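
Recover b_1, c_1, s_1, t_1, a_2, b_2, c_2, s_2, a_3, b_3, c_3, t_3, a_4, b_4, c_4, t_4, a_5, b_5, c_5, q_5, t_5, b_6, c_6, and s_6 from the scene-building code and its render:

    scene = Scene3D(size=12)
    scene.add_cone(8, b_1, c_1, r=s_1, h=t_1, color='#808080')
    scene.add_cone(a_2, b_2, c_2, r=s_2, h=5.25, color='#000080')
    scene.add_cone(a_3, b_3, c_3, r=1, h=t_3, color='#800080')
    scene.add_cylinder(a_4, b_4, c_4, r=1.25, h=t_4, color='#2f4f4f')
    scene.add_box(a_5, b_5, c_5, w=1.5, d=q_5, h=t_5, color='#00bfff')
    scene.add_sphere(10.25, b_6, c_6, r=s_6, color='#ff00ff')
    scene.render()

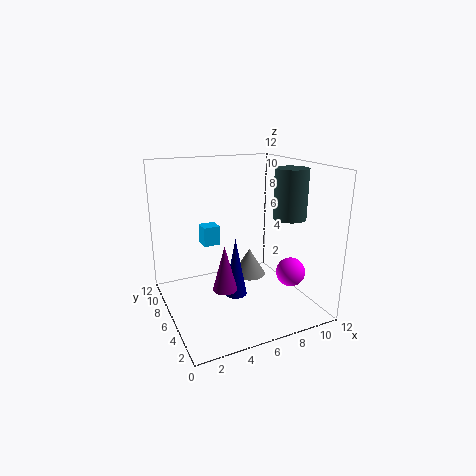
b_1 = 7.75
c_1 = 1.5
s_1 = 1.5
t_1 = 2.5
a_2 = 6
b_2 = 6.5
c_2 = 0.5
s_2 = 1
a_3 = 4.25
b_3 = 4.75
c_3 = 2.25
t_3 = 3.75
a_4 = 8.75
b_4 = 2.75
c_4 = 8.25
t_4 = 3.75
a_5 = 4
b_5 = 8.75
c_5 = 4.5
q_5 = 1.5
t_5 = 1.75
b_6 = 4.25
c_6 = 2.75
s_6 = 1.25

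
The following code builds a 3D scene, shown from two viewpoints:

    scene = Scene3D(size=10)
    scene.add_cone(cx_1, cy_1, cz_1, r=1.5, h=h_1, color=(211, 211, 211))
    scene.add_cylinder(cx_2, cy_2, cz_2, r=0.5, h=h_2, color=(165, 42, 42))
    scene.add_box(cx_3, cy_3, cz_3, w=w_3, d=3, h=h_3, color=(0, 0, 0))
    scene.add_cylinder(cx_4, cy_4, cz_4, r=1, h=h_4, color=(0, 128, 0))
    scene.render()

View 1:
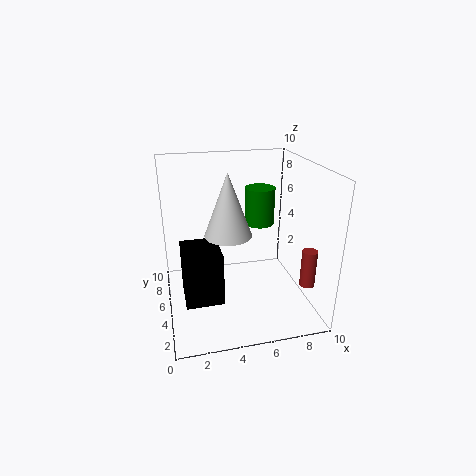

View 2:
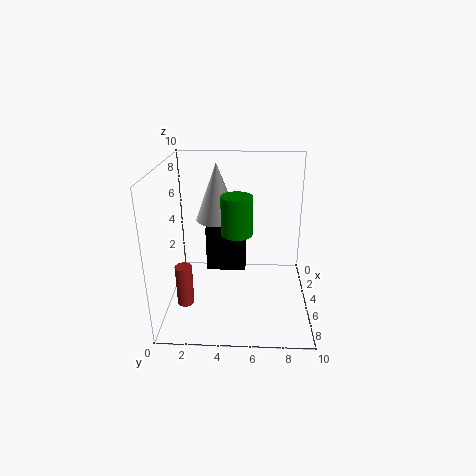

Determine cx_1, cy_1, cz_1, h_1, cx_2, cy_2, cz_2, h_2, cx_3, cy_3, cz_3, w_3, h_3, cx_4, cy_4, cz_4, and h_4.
cx_1 = 4
cy_1 = 3.5
cz_1 = 6
h_1 = 4
cx_2 = 9
cy_2 = 2
cz_2 = 2.5
h_2 = 2.5
cx_3 = 1
cy_3 = 2.5
cz_3 = 1.5
w_3 = 2.5
h_3 = 3.5
cx_4 = 6.5
cy_4 = 5
cz_4 = 6
h_4 = 2.5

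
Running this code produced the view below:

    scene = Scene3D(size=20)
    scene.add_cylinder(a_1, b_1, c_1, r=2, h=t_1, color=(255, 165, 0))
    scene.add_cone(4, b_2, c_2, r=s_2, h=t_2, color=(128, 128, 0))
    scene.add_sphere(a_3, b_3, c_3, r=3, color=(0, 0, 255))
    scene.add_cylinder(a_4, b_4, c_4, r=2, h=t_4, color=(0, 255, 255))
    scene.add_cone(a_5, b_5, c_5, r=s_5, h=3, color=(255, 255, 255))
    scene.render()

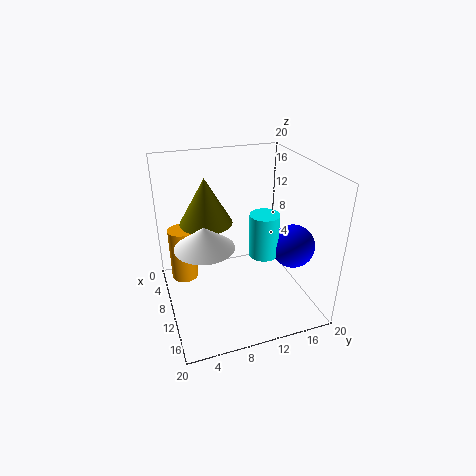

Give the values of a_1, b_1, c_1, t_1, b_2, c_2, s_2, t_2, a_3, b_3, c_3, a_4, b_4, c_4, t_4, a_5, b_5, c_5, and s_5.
a_1 = 5; b_1 = 3; c_1 = 2; t_1 = 8; b_2 = 7; c_2 = 10; s_2 = 4; t_2 = 7; a_3 = 13; b_3 = 17; c_3 = 9; a_4 = 12; b_4 = 13; c_4 = 8; t_4 = 6; a_5 = 11; b_5 = 5; c_5 = 10; s_5 = 4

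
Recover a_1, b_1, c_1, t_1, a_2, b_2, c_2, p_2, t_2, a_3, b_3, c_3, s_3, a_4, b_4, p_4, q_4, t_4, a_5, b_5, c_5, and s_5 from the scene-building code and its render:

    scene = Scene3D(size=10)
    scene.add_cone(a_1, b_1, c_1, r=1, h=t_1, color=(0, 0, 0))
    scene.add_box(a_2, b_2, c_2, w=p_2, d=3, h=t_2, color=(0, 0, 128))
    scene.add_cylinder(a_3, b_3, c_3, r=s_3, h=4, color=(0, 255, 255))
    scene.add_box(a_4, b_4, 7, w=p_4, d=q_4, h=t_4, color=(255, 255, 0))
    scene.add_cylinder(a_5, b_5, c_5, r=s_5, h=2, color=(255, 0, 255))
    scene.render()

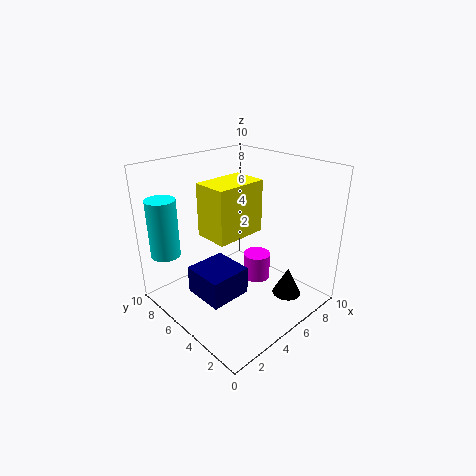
a_1 = 7
b_1 = 2
c_1 = 1
t_1 = 2
a_2 = 2
b_2 = 4
c_2 = 1
p_2 = 3
t_2 = 2
a_3 = 1
b_3 = 8
c_3 = 4
s_3 = 1
a_4 = 1
b_4 = 2
p_4 = 3
q_4 = 2
t_4 = 3
a_5 = 7
b_5 = 5
c_5 = 1
s_5 = 1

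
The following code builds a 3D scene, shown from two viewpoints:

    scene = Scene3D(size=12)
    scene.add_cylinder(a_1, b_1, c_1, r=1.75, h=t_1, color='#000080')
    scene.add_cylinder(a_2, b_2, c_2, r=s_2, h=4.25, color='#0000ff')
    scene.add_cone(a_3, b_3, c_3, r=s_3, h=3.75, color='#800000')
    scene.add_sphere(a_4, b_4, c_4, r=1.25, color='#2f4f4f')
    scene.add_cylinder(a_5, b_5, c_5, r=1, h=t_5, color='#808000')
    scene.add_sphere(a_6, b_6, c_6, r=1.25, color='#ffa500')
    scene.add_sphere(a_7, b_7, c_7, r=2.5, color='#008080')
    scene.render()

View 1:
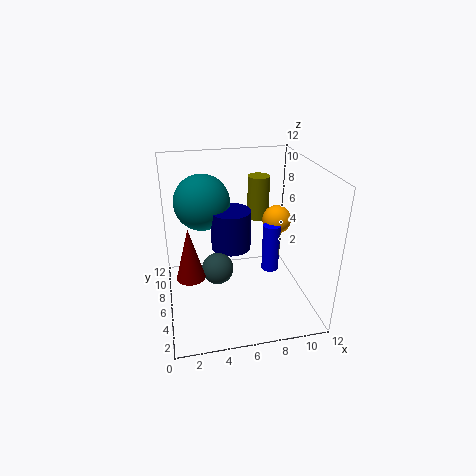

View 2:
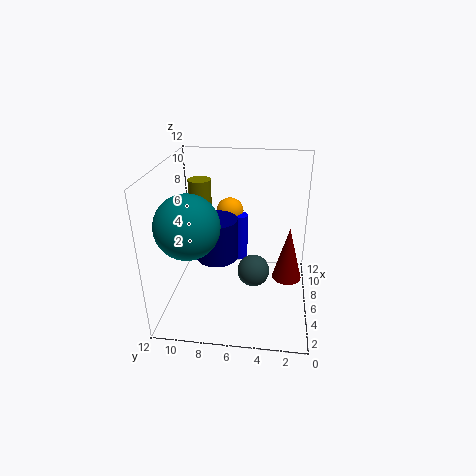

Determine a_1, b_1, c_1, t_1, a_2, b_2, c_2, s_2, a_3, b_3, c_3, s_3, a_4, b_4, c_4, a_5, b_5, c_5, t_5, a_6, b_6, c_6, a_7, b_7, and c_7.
a_1 = 5.75; b_1 = 7.75; c_1 = 4.25; t_1 = 3.5; a_2 = 9; b_2 = 6.25; c_2 = 2.5; s_2 = 0.75; a_3 = 1.75; b_3 = 2; c_3 = 5.5; s_3 = 1; a_4 = 4; b_4 = 4.5; c_4 = 4.25; a_5 = 8.75; b_5 = 9.75; c_5 = 6; t_5 = 4; a_6 = 9.75; b_6 = 7.25; c_6 = 6.75; a_7 = 3.5; b_7 = 9.5; c_7 = 8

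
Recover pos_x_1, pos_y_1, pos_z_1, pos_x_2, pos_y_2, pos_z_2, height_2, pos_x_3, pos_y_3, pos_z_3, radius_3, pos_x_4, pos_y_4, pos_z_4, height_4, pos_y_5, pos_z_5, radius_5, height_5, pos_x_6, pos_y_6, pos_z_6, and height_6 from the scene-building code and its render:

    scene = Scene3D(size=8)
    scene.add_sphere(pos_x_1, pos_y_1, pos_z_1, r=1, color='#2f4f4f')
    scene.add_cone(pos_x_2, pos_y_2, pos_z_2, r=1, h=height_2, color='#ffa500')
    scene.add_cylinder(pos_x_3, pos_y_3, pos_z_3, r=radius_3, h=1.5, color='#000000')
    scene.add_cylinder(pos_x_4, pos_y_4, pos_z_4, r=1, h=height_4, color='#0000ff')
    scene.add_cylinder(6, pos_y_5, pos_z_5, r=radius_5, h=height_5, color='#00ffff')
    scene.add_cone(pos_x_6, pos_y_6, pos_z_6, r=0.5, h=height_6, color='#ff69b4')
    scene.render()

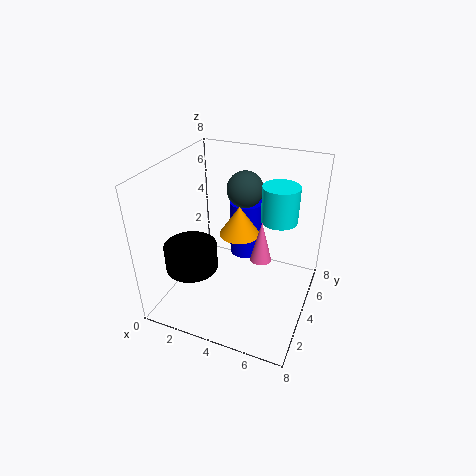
pos_x_1 = 4; pos_y_1 = 5; pos_z_1 = 6.5; pos_x_2 = 4.5; pos_y_2 = 3; pos_z_2 = 5; height_2 = 1.5; pos_x_3 = 1.5; pos_y_3 = 3; pos_z_3 = 2; radius_3 = 1.5; pos_x_4 = 3.5; pos_y_4 = 6.5; pos_z_4 = 1.5; height_4 = 3.5; pos_y_5 = 5; pos_z_5 = 5; radius_5 = 1; height_5 = 2; pos_x_6 = 6; pos_y_6 = 2; pos_z_6 = 4.5; height_6 = 2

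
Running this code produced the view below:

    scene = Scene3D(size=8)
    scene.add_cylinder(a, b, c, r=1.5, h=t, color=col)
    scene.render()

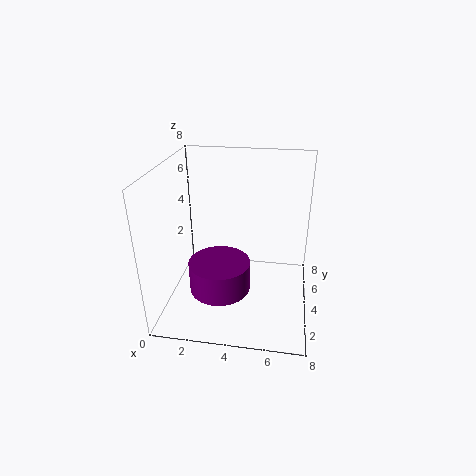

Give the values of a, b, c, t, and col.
a = 3.5, b = 1.5, c = 2.5, t = 1.5, col = 'purple'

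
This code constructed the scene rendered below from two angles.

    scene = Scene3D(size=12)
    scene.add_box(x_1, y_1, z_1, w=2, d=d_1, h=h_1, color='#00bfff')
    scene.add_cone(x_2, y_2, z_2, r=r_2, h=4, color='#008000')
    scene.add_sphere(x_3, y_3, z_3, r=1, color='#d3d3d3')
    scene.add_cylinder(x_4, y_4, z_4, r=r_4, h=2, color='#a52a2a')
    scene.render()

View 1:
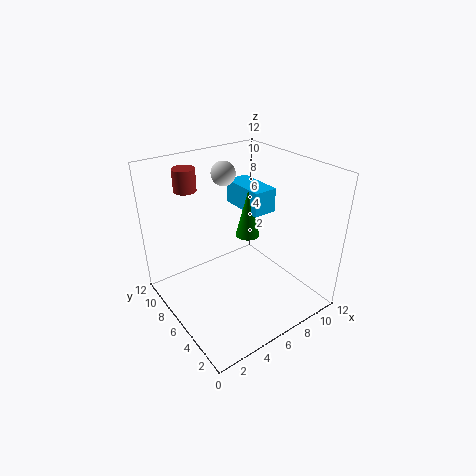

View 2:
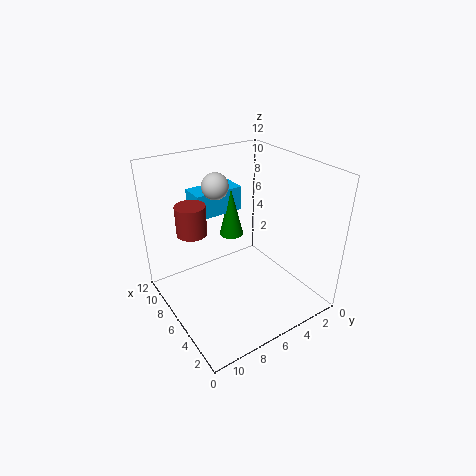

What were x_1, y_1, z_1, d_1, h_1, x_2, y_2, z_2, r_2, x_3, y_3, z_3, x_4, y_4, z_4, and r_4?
x_1 = 7
y_1 = 5
z_1 = 8
d_1 = 4
h_1 = 2
x_2 = 7
y_2 = 6
z_2 = 6
r_2 = 1
x_3 = 6
y_3 = 8
z_3 = 11
x_4 = 4
y_4 = 11
z_4 = 9
r_4 = 1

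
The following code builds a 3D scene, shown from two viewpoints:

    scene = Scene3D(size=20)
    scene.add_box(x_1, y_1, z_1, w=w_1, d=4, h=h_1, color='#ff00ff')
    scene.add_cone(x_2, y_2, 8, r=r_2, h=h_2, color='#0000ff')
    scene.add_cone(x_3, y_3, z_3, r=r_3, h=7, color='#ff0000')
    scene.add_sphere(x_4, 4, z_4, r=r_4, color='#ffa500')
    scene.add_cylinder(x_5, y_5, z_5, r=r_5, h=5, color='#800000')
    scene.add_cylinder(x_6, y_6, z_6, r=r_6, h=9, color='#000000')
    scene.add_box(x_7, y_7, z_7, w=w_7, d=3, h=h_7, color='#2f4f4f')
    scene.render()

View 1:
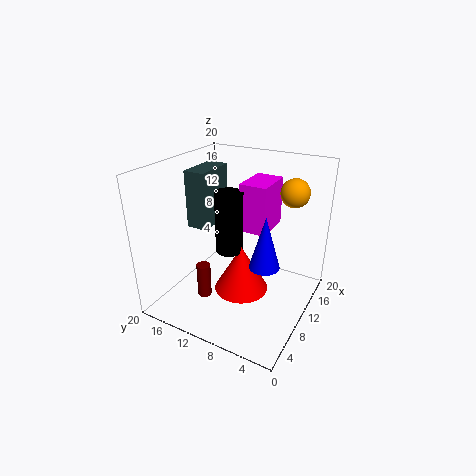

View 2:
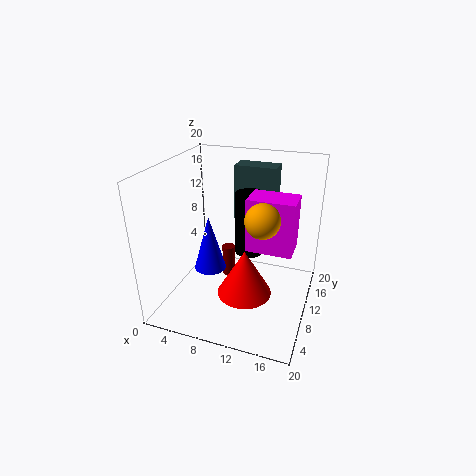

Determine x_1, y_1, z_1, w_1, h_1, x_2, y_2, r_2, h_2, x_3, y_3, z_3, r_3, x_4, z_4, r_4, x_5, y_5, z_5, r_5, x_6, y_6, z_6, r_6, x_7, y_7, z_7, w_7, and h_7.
x_1 = 12
y_1 = 7
z_1 = 10
w_1 = 6
h_1 = 7
x_2 = 8
y_2 = 5
r_2 = 2
h_2 = 7
x_3 = 11
y_3 = 10
z_3 = 1
r_3 = 4
x_4 = 15
z_4 = 16
r_4 = 2
x_5 = 7
y_5 = 14
z_5 = 1
r_5 = 1
x_6 = 11
y_6 = 12
z_6 = 7
r_6 = 2
x_7 = 8
y_7 = 14
z_7 = 11
w_7 = 6
h_7 = 8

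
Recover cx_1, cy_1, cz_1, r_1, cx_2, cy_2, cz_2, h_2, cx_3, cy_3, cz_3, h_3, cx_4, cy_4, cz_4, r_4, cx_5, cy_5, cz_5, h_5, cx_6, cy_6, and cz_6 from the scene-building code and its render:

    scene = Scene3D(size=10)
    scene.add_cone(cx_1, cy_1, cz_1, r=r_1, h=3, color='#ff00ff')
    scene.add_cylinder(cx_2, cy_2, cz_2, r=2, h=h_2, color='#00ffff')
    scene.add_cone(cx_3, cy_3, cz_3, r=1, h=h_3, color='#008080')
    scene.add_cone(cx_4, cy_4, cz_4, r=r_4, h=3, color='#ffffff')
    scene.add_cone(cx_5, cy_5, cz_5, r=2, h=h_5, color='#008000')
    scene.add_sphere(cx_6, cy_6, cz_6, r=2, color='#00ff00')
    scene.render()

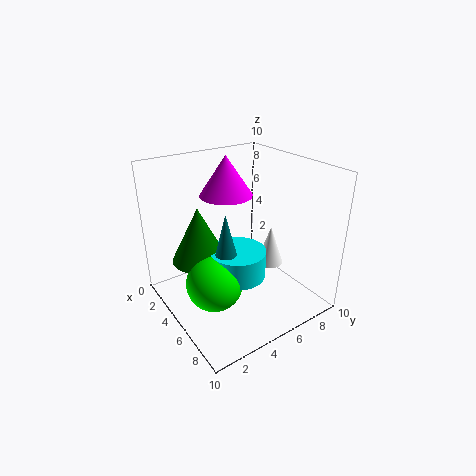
cx_1 = 2; cy_1 = 6; cz_1 = 7; r_1 = 2; cx_2 = 5; cy_2 = 5; cz_2 = 2; h_2 = 2; cx_3 = 5; cy_3 = 4; cz_3 = 3; h_3 = 4; cx_4 = 5; cy_4 = 8; cz_4 = 2; r_4 = 1; cx_5 = 3; cy_5 = 3; cz_5 = 3; h_5 = 4; cx_6 = 5; cy_6 = 3; cz_6 = 2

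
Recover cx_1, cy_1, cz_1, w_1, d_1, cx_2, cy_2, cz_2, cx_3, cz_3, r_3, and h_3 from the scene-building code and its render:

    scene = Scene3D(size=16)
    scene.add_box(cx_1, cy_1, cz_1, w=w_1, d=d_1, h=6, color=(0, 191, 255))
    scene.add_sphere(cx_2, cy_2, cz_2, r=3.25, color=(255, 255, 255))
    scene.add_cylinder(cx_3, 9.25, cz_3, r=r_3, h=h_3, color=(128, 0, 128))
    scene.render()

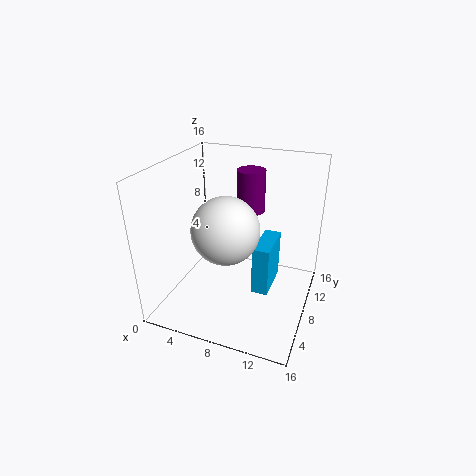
cx_1 = 9.5, cy_1 = 8.5, cz_1 = 0.5, w_1 = 2, d_1 = 5.25, cx_2 = 8.5, cy_2 = 3.5, cz_2 = 11.25, cx_3 = 9, cz_3 = 11, r_3 = 1.5, h_3 = 4.5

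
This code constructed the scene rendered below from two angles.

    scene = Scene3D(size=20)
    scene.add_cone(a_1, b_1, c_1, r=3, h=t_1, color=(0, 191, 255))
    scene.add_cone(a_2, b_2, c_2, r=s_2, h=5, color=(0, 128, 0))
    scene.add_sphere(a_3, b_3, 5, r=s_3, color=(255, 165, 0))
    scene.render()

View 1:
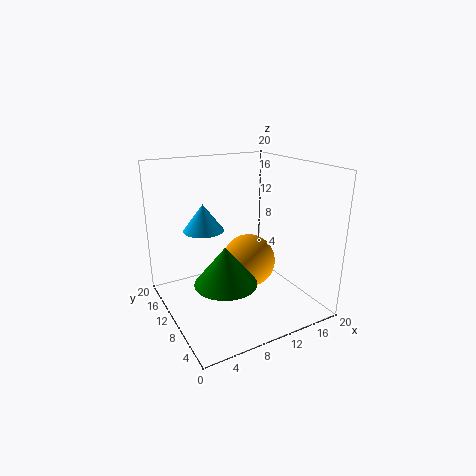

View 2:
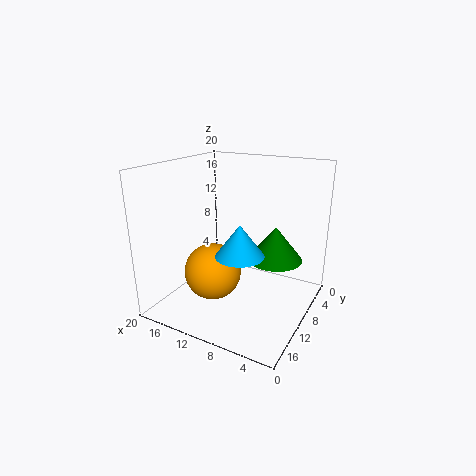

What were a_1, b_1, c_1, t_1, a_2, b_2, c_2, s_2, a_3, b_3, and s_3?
a_1 = 7
b_1 = 15
c_1 = 10
t_1 = 4
a_2 = 6
b_2 = 6
c_2 = 6
s_2 = 4
a_3 = 13
b_3 = 12
s_3 = 4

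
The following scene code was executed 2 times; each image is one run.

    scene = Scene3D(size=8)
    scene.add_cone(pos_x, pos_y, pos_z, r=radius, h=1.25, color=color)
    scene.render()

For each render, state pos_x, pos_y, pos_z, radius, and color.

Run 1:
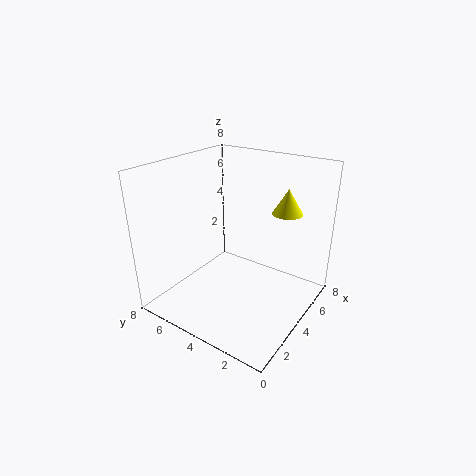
pos_x = 4.25, pos_y = 1.25, pos_z = 6, radius = 0.75, color = 'yellow'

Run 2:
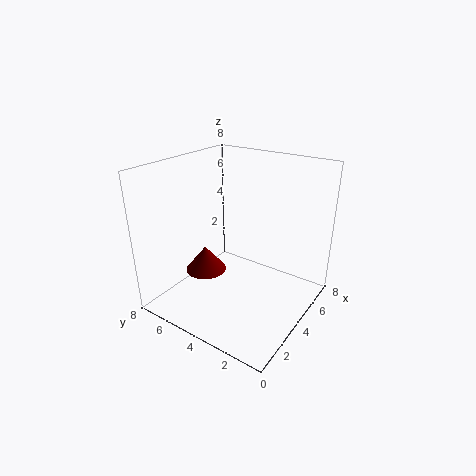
pos_x = 1.5, pos_y = 4.25, pos_z = 3.25, radius = 1, color = 'maroon'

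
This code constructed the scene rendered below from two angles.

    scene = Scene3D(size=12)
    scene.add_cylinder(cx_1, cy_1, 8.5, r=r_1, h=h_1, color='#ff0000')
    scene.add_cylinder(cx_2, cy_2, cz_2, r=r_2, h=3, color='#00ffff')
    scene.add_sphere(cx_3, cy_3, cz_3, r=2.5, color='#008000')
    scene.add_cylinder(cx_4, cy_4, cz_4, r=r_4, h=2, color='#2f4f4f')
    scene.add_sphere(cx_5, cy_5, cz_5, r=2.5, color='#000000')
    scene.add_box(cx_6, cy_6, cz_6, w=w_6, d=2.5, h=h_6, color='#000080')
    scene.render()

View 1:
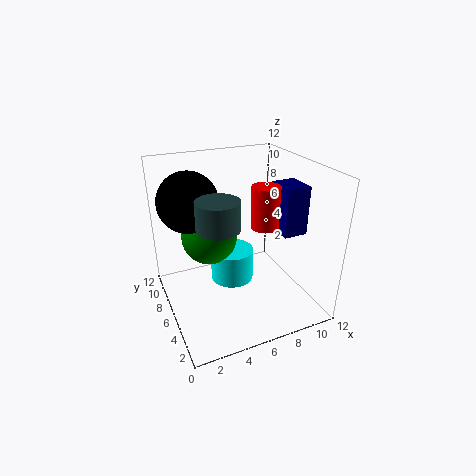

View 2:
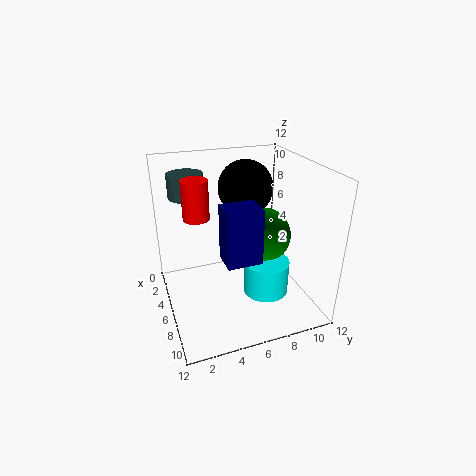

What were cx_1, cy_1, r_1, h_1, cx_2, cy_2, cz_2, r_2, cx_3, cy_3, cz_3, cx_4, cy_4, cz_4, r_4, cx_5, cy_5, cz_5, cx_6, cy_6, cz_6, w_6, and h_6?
cx_1 = 6.5, cy_1 = 2.5, r_1 = 1, h_1 = 3, cx_2 = 6.5, cy_2 = 8.5, cz_2 = 0.5, r_2 = 2, cx_3 = 4.5, cy_3 = 9, cz_3 = 5, cx_4 = 3, cy_4 = 2.5, cz_4 = 9, r_4 = 1.5, cx_5 = 2.5, cy_5 = 8, cz_5 = 9, cx_6 = 9, cy_6 = 3.5, cz_6 = 6.5, w_6 = 2, h_6 = 4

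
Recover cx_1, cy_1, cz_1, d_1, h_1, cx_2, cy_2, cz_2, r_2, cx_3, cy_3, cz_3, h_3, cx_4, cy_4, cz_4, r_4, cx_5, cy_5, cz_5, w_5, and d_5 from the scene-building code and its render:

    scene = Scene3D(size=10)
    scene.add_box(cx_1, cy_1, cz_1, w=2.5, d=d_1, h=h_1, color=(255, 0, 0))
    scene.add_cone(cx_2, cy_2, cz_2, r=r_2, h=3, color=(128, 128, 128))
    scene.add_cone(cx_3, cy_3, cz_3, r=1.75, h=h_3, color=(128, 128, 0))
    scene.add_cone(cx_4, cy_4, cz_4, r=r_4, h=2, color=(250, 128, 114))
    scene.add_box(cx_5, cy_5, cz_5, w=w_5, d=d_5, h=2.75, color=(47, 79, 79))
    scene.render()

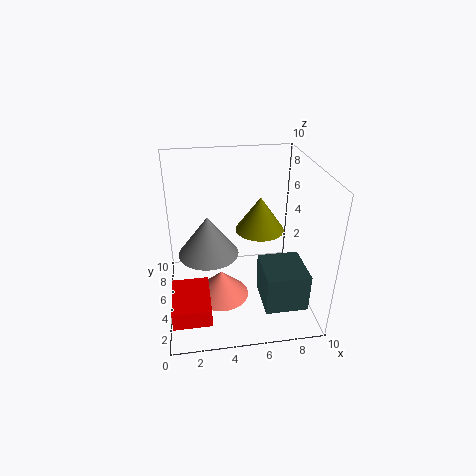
cx_1 = 0.25
cy_1 = 1
cz_1 = 1
d_1 = 3.5
h_1 = 1.25
cx_2 = 3
cy_2 = 6.5
cz_2 = 3
r_2 = 2.25
cx_3 = 6.75
cy_3 = 6
cz_3 = 5
h_3 = 2.5
cx_4 = 3.75
cy_4 = 5
cz_4 = 0.25
r_4 = 2
cx_5 = 6.5
cy_5 = 2
cz_5 = 0.5
w_5 = 3
d_5 = 3.25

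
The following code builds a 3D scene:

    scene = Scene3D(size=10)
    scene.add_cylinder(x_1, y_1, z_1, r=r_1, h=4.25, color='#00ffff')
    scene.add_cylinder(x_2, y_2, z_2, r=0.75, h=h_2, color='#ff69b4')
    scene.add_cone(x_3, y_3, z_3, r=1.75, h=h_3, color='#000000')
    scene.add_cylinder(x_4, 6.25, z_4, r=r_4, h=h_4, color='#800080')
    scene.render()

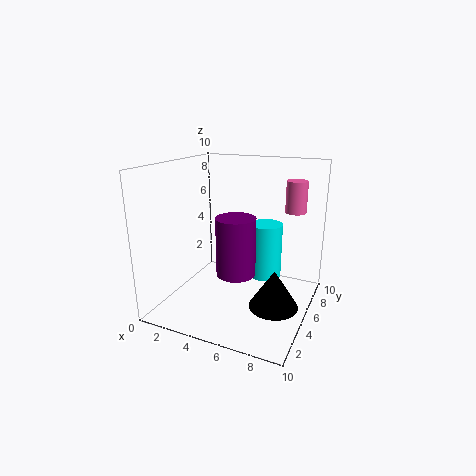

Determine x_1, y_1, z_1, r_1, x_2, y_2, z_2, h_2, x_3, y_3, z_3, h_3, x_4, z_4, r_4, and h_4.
x_1 = 6; y_1 = 8; z_1 = 1; r_1 = 1.25; x_2 = 8.25; y_2 = 7.75; z_2 = 6.5; h_2 = 2.25; x_3 = 7.75; y_3 = 5; z_3 = 0.25; h_3 = 2.75; x_4 = 4.25; z_4 = 1.5; r_4 = 1.5; h_4 = 4.5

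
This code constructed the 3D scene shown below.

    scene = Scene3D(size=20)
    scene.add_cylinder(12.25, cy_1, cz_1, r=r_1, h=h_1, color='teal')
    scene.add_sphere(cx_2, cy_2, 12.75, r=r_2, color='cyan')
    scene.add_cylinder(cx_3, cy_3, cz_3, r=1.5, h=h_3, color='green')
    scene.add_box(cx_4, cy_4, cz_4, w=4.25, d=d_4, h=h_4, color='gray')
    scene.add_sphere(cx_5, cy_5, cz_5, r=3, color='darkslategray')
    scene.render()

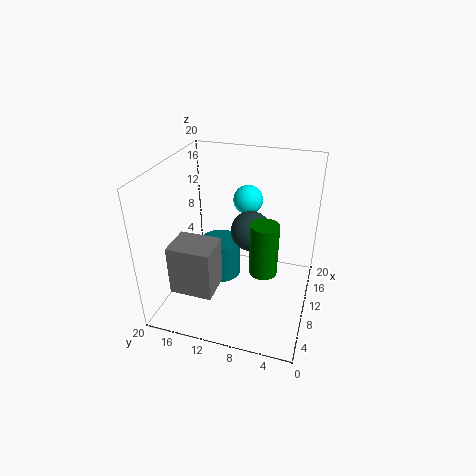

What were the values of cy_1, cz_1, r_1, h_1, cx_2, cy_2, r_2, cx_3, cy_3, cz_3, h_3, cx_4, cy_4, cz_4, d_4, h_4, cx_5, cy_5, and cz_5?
cy_1 = 13.5, cz_1 = 2, r_1 = 3, h_1 = 5.75, cx_2 = 16.75, cy_2 = 10.5, r_2 = 2.25, cx_3 = 1.5, cy_3 = 4.5, cz_3 = 11.75, h_3 = 5.75, cx_4 = 0.5, cy_4 = 10.5, cz_4 = 6.75, d_4 = 5.25, h_4 = 6.25, cx_5 = 14, cy_5 = 9.25, cz_5 = 9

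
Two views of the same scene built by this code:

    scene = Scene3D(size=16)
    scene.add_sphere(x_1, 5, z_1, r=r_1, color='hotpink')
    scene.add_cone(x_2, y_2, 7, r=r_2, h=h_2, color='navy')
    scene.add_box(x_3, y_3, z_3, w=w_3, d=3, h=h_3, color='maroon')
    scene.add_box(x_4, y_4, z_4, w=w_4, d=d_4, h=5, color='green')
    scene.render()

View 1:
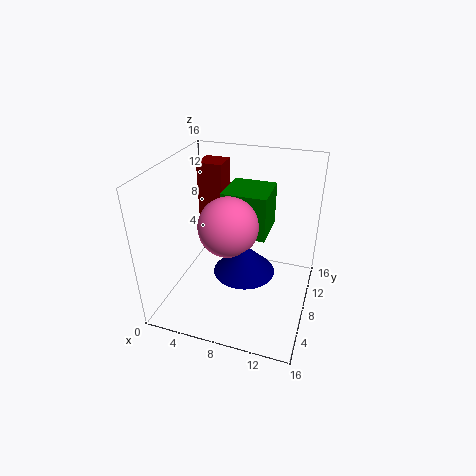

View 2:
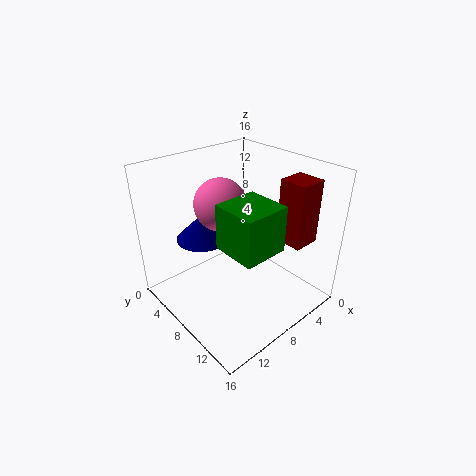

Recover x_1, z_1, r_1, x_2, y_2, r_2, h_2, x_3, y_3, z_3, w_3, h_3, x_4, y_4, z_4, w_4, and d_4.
x_1 = 8, z_1 = 11, r_1 = 3, x_2 = 10, y_2 = 4, r_2 = 3, h_2 = 3, x_3 = 2, y_3 = 11, z_3 = 8, w_3 = 3, h_3 = 7, x_4 = 6, y_4 = 8, z_4 = 8, w_4 = 5, d_4 = 5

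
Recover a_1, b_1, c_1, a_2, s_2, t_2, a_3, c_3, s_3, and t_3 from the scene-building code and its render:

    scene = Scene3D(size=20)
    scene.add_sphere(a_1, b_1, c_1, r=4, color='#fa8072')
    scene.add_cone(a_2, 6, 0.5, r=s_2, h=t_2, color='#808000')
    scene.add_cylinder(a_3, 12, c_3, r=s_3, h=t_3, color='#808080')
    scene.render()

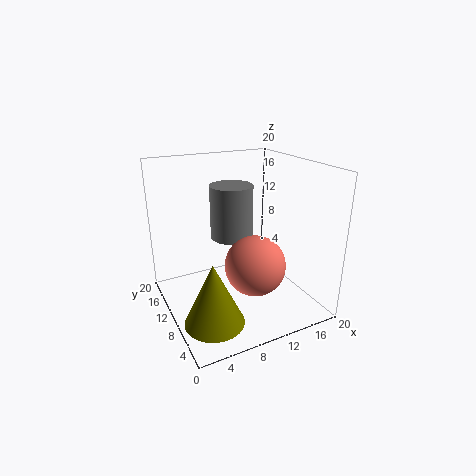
a_1 = 10.5; b_1 = 6; c_1 = 7.5; a_2 = 4.5; s_2 = 4; t_2 = 8.5; a_3 = 10; c_3 = 9.5; s_3 = 3; t_3 = 7.5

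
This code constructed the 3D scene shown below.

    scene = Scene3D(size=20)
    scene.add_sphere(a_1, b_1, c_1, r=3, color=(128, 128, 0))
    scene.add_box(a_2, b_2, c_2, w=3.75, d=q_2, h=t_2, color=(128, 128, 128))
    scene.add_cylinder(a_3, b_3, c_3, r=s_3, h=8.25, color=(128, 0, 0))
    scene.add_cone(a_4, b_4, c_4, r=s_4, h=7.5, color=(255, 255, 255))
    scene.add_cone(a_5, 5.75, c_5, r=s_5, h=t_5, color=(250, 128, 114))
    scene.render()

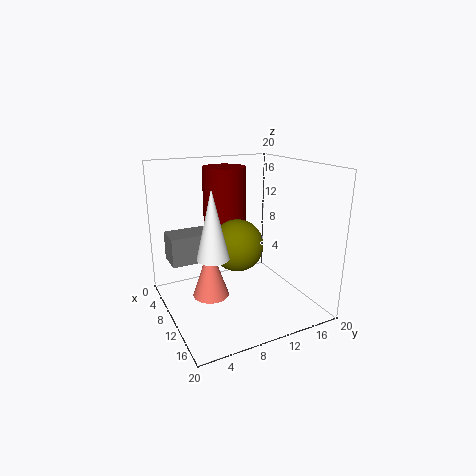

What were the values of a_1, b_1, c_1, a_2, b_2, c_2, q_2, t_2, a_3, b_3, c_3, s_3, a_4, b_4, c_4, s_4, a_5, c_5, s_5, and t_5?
a_1 = 16.25; b_1 = 6.75; c_1 = 11.75; a_2 = 7; b_2 = 0.5; c_2 = 7.75; q_2 = 7; t_2 = 3.75; a_3 = 4; b_3 = 10.75; c_3 = 10.75; s_3 = 3.25; a_4 = 18; b_4 = 3; c_4 = 11.5; s_4 = 1.75; a_5 = 10; c_5 = 2.25; s_5 = 2.5; t_5 = 7.5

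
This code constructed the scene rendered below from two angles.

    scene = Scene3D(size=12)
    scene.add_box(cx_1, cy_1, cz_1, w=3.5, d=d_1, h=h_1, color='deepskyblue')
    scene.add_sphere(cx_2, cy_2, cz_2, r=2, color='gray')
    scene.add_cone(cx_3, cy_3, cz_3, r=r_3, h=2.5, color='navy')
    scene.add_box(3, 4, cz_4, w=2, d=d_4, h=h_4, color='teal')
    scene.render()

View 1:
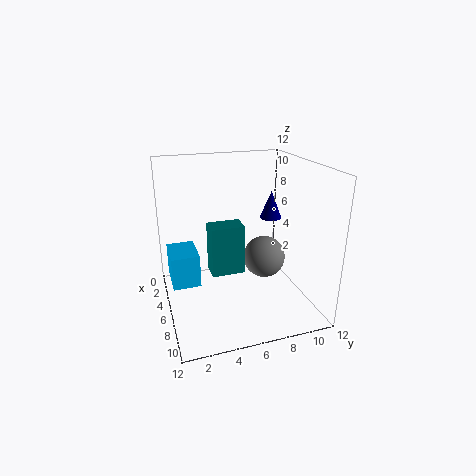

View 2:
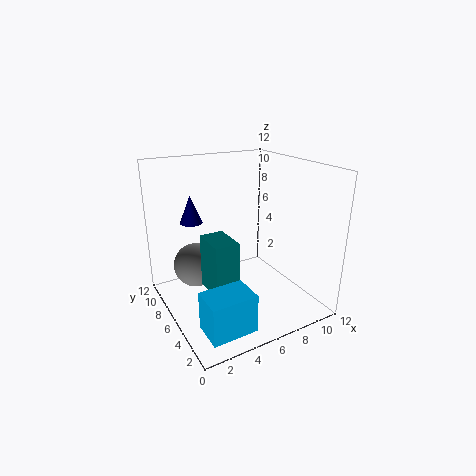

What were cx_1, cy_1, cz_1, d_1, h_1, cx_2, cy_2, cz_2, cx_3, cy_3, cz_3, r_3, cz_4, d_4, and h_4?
cx_1 = 1, cy_1 = 0.5, cz_1 = 1, d_1 = 2.5, h_1 = 3, cx_2 = 3.5, cy_2 = 9.5, cz_2 = 2.5, cx_3 = 3.5, cy_3 = 10, cz_3 = 6.5, r_3 = 1, cz_4 = 2, d_4 = 3, h_4 = 4.5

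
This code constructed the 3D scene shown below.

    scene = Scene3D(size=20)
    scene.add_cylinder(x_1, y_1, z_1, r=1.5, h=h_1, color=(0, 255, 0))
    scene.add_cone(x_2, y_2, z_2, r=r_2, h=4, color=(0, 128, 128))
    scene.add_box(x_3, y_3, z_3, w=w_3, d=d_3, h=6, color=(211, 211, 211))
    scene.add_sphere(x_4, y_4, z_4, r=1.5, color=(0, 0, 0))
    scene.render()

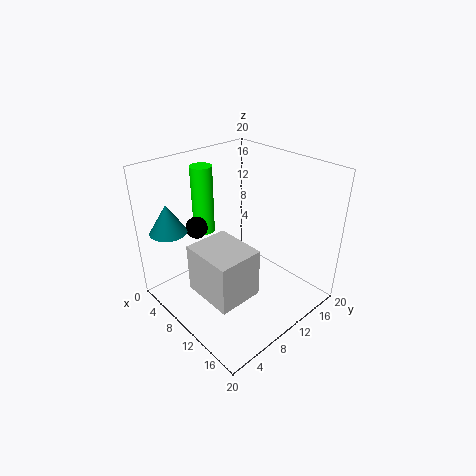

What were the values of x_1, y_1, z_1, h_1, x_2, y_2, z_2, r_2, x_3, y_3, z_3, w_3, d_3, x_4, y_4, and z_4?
x_1 = 5; y_1 = 8; z_1 = 10; h_1 = 9.5; x_2 = 4.5; y_2 = 2.5; z_2 = 11.5; r_2 = 2.5; x_3 = 11; y_3 = 1; z_3 = 7; w_3 = 6.5; d_3 = 5.5; x_4 = 6; y_4 = 6; z_4 = 11.5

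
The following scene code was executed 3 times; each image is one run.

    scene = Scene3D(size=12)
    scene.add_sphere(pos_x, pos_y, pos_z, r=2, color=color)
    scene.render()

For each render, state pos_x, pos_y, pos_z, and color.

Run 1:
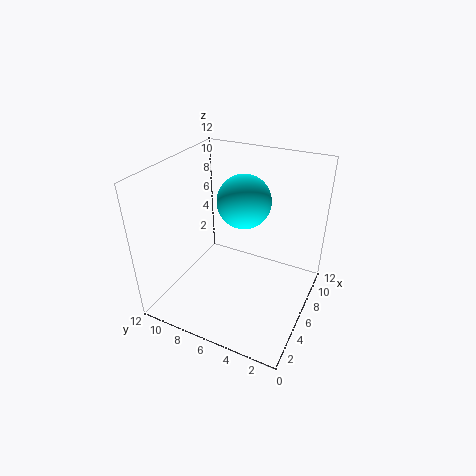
pos_x = 5, pos_y = 5, pos_z = 10, color = 'cyan'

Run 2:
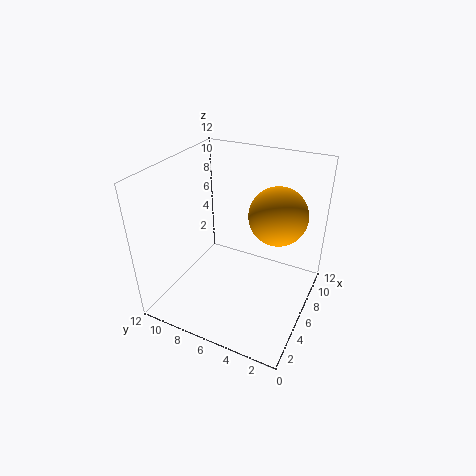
pos_x = 4, pos_y = 2, pos_z = 10, color = 'orange'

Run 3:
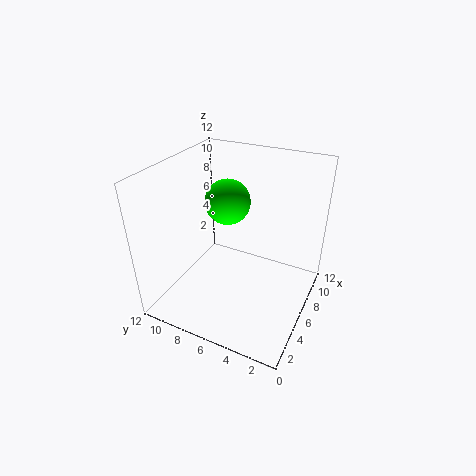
pos_x = 8, pos_y = 8, pos_z = 8, color = 'lime'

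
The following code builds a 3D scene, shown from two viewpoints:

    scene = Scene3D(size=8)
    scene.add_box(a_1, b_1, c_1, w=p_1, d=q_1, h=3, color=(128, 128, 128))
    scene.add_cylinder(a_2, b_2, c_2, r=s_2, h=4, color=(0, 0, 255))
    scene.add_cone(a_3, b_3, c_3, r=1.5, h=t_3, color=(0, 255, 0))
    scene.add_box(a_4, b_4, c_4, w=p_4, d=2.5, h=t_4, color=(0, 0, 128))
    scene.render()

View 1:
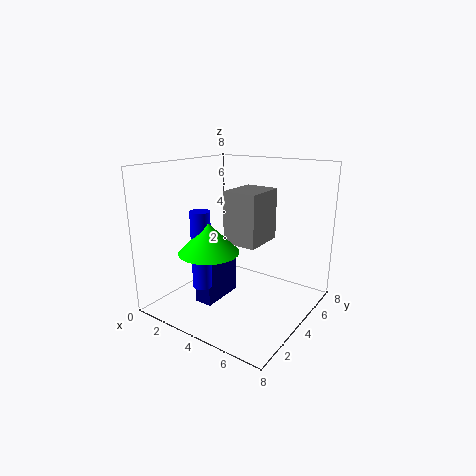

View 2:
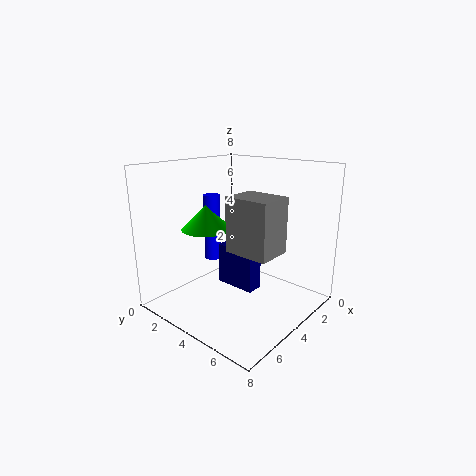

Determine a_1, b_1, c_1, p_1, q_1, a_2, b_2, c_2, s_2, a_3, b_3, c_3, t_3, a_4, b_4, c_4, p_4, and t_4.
a_1 = 3, b_1 = 4, c_1 = 3.5, p_1 = 2, q_1 = 2.5, a_2 = 3.5, b_2 = 1.5, c_2 = 2, s_2 = 0.5, a_3 = 4, b_3 = 1.5, c_3 = 4, t_3 = 1.5, a_4 = 2.5, b_4 = 2, c_4 = 0.5, p_4 = 1, t_4 = 2.5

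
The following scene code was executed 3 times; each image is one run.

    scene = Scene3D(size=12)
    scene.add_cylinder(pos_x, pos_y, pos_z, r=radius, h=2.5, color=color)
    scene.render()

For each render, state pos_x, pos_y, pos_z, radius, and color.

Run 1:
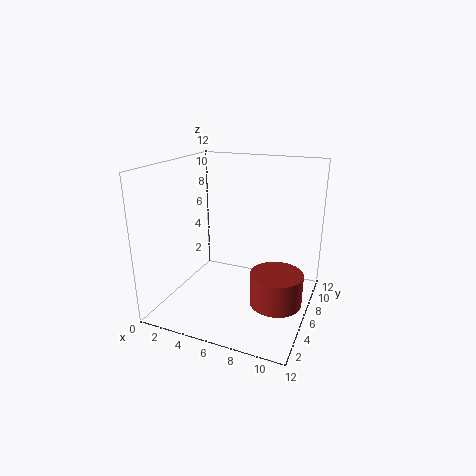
pos_x = 10
pos_y = 4
pos_z = 2
radius = 2
color = 'brown'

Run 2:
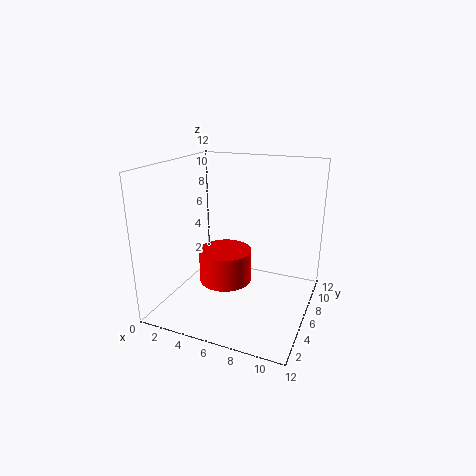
pos_x = 6
pos_y = 3.5
pos_z = 3.5
radius = 2
color = 'red'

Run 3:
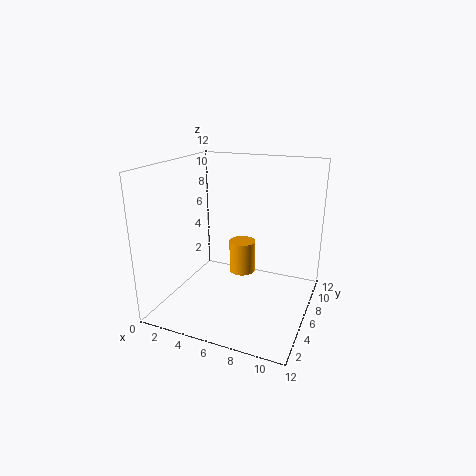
pos_x = 7
pos_y = 4.5
pos_z = 4
radius = 1
color = 'orange'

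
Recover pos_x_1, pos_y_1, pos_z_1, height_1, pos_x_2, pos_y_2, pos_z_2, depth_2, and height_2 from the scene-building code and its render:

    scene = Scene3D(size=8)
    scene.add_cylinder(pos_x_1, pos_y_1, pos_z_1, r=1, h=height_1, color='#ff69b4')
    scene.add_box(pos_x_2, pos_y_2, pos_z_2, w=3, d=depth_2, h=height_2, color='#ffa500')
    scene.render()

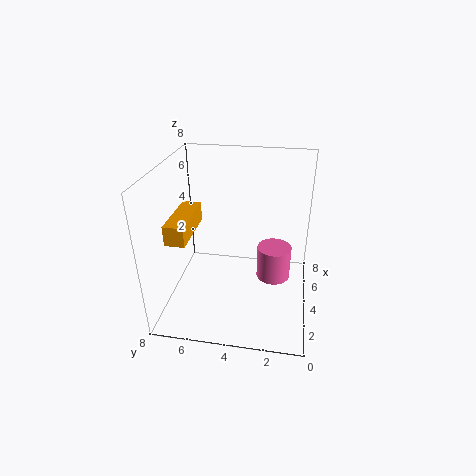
pos_x_1 = 5, pos_y_1 = 2, pos_z_1 = 1, height_1 = 2, pos_x_2 = 1, pos_y_2 = 6, pos_z_2 = 5, depth_2 = 1, height_2 = 1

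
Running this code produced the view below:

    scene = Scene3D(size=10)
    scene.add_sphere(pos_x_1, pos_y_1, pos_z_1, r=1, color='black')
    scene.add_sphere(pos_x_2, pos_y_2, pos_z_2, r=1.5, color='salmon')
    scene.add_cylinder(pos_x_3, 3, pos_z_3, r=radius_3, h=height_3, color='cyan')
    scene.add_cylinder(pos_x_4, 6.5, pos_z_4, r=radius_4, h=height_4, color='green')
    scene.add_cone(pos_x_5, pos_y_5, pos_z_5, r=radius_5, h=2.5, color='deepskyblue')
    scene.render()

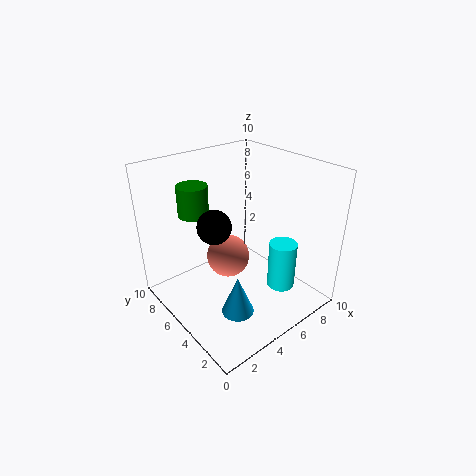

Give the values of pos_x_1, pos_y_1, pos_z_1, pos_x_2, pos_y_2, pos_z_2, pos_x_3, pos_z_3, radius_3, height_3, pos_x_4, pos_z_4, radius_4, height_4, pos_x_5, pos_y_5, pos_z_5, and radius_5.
pos_x_1 = 2
pos_y_1 = 3.5
pos_z_1 = 7.5
pos_x_2 = 4.5
pos_y_2 = 5.5
pos_z_2 = 3.5
pos_x_3 = 7.5
pos_z_3 = 1
radius_3 = 1
height_3 = 3.5
pos_x_4 = 2.5
pos_z_4 = 7
radius_4 = 1
height_4 = 2
pos_x_5 = 2.5
pos_y_5 = 2
pos_z_5 = 2
radius_5 = 1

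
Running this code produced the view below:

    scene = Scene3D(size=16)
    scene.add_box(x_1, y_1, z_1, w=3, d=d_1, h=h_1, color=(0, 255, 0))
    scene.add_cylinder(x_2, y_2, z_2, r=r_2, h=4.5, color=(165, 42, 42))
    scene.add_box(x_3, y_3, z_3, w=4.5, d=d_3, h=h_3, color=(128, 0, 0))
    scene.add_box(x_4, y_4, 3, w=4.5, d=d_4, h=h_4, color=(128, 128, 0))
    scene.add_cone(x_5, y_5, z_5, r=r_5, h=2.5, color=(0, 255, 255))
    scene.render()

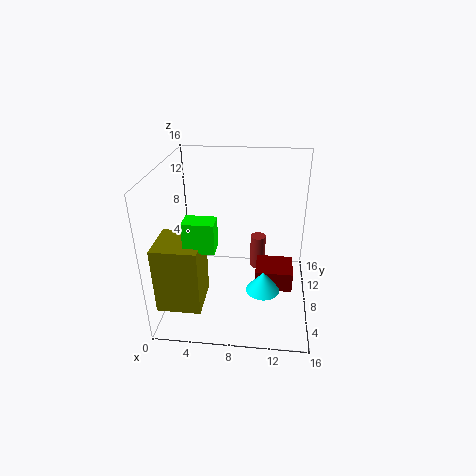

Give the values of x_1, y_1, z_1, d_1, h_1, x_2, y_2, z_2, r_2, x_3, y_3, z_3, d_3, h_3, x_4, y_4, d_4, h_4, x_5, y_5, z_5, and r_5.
x_1 = 3.5
y_1 = 2
z_1 = 9.5
d_1 = 2
h_1 = 3
x_2 = 10
y_2 = 14
z_2 = 0.5
r_2 = 1
x_3 = 10
y_3 = 8.5
z_3 = 0.5
d_3 = 4
h_3 = 2.5
x_4 = 0.5
y_4 = 1
d_4 = 4.5
h_4 = 7
x_5 = 11
y_5 = 8
z_5 = 1
r_5 = 2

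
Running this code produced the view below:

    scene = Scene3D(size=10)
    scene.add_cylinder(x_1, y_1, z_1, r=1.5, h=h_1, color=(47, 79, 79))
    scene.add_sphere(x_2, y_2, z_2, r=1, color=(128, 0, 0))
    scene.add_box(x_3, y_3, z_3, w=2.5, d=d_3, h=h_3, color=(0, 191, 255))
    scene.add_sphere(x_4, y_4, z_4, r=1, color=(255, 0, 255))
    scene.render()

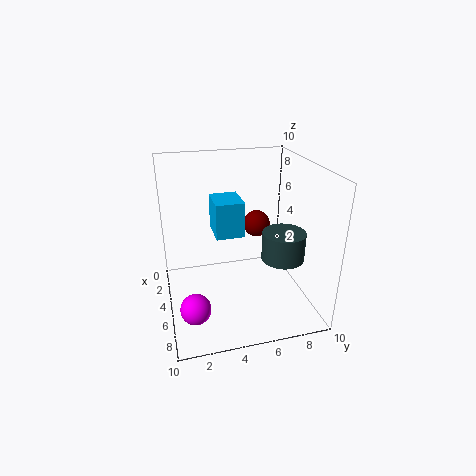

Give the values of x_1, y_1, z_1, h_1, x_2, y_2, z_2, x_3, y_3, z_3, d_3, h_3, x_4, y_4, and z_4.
x_1 = 6; y_1 = 8; z_1 = 3.5; h_1 = 2; x_2 = 3; y_2 = 7; z_2 = 5; x_3 = 2.5; y_3 = 3.5; z_3 = 5; d_3 = 2; h_3 = 2.5; x_4 = 7.5; y_4 = 1.5; z_4 = 1.5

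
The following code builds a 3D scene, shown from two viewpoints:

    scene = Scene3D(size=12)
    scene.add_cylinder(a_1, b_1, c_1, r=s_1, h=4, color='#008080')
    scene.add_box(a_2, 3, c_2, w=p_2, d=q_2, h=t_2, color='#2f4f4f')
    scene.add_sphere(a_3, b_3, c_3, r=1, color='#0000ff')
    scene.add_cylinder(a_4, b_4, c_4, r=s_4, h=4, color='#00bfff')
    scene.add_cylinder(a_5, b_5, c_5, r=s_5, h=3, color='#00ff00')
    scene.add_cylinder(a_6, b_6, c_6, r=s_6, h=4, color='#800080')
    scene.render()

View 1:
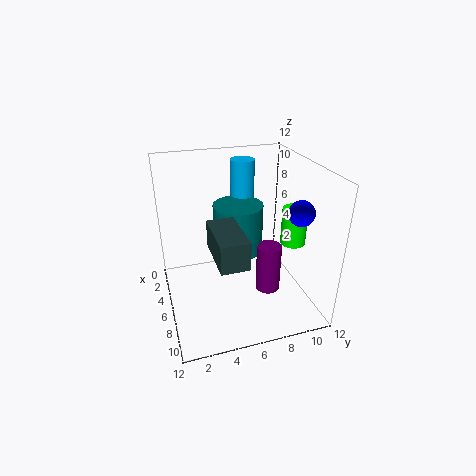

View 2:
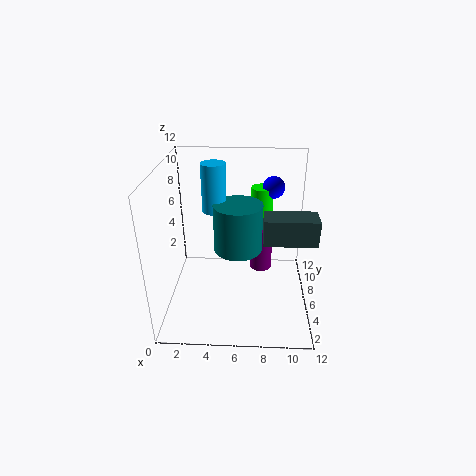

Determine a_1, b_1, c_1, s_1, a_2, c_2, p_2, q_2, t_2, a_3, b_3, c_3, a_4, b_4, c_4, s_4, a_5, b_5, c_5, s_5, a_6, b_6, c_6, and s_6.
a_1 = 6; b_1 = 6; c_1 = 5; s_1 = 2; a_2 = 8; c_2 = 7; p_2 = 4; q_2 = 2; t_2 = 2; a_3 = 9; b_3 = 10; c_3 = 9; a_4 = 4; b_4 = 7; c_4 = 8; s_4 = 1; a_5 = 8; b_5 = 10; c_5 = 6; s_5 = 1; a_6 = 8; b_6 = 8; c_6 = 2; s_6 = 1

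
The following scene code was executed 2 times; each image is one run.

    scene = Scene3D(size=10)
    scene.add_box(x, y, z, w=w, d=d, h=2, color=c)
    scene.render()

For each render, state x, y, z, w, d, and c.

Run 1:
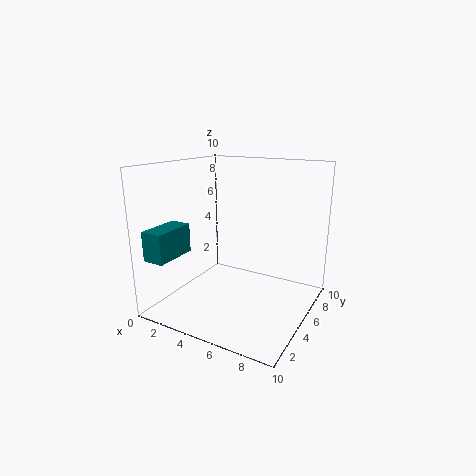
x = 0.5; y = 0.5; z = 4; w = 1.5; d = 3; c = 'teal'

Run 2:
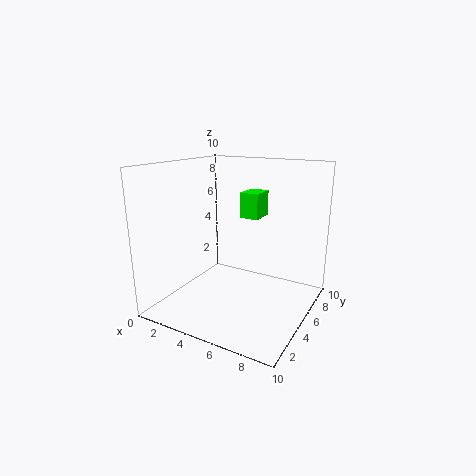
x = 3.5; y = 8; z = 5.5; w = 1.5; d = 2; c = 'lime'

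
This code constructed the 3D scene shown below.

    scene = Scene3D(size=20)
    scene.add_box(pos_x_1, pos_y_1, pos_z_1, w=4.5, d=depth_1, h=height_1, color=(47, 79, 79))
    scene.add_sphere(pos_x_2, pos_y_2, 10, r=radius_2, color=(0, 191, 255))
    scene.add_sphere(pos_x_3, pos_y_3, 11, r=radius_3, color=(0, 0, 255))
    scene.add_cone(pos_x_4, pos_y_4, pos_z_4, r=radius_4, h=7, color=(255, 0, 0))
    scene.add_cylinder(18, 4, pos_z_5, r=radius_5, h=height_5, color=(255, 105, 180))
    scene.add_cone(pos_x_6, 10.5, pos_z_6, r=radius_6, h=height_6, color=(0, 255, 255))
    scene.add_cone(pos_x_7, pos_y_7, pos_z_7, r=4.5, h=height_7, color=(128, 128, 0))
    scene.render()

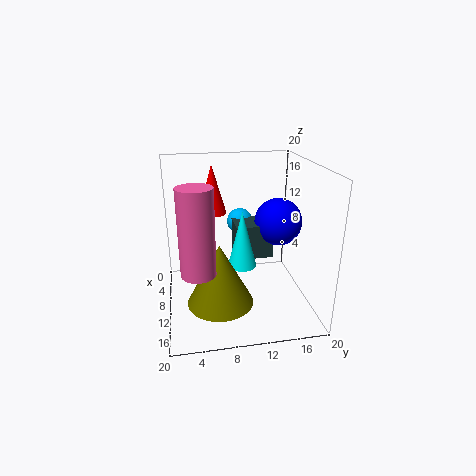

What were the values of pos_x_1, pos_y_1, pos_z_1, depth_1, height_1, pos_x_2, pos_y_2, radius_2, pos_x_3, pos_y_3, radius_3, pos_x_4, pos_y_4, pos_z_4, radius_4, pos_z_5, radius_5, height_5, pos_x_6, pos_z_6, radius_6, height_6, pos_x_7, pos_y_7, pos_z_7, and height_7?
pos_x_1 = 4.5; pos_y_1 = 10; pos_z_1 = 6; depth_1 = 5.5; height_1 = 5; pos_x_2 = 3.5; pos_y_2 = 11.5; radius_2 = 2; pos_x_3 = 7.5; pos_y_3 = 16.5; radius_3 = 3.5; pos_x_4 = 6; pos_y_4 = 7; pos_z_4 = 12.5; radius_4 = 2; pos_z_5 = 9.5; radius_5 = 2; height_5 = 10; pos_x_6 = 10.5; pos_z_6 = 6; radius_6 = 2; height_6 = 8; pos_x_7 = 13; pos_y_7 = 7; pos_z_7 = 2; height_7 = 8.5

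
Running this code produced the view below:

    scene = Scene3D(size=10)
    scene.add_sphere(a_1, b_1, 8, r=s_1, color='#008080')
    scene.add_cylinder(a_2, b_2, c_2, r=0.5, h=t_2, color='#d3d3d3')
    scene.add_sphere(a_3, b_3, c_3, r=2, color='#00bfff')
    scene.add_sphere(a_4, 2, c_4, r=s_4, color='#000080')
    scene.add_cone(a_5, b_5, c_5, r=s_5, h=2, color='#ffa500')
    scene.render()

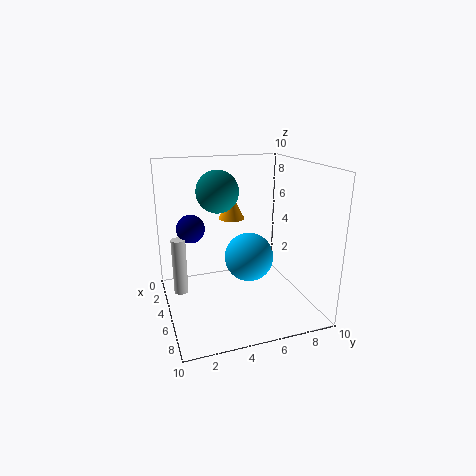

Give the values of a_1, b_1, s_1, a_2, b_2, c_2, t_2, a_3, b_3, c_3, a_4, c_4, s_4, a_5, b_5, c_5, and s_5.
a_1 = 3.5; b_1 = 4; s_1 = 1.5; a_2 = 4; b_2 = 1; c_2 = 1; t_2 = 4; a_3 = 2; b_3 = 7; c_3 = 2; a_4 = 3.5; c_4 = 5.5; s_4 = 1; a_5 = 2; b_5 = 5.5; c_5 = 5.5; s_5 = 1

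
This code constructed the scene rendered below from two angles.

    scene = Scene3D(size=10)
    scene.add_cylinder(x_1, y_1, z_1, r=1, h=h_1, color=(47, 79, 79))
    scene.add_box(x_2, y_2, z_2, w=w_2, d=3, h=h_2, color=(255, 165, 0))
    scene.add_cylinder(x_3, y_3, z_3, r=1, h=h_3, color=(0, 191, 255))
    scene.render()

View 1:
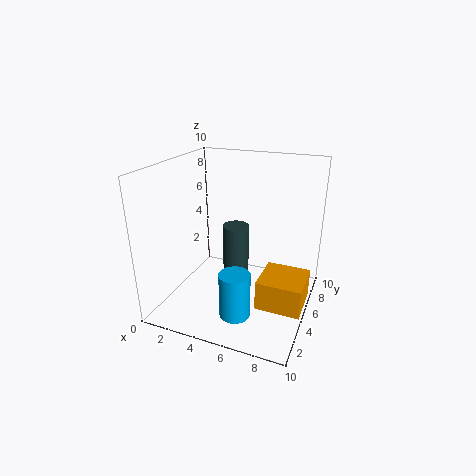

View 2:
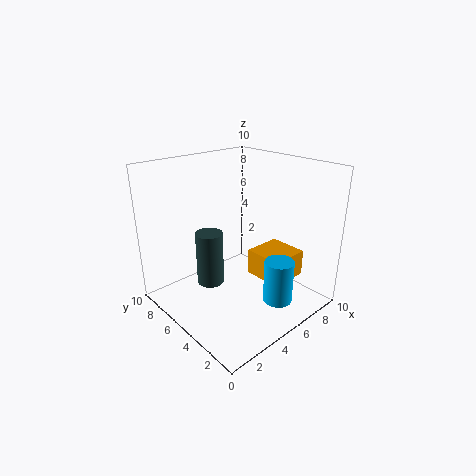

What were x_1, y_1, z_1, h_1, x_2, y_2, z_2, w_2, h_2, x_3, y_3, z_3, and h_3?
x_1 = 4
y_1 = 7
z_1 = 1
h_1 = 4
x_2 = 7
y_2 = 3
z_2 = 1
w_2 = 3
h_2 = 2
x_3 = 6
y_3 = 2
z_3 = 1
h_3 = 3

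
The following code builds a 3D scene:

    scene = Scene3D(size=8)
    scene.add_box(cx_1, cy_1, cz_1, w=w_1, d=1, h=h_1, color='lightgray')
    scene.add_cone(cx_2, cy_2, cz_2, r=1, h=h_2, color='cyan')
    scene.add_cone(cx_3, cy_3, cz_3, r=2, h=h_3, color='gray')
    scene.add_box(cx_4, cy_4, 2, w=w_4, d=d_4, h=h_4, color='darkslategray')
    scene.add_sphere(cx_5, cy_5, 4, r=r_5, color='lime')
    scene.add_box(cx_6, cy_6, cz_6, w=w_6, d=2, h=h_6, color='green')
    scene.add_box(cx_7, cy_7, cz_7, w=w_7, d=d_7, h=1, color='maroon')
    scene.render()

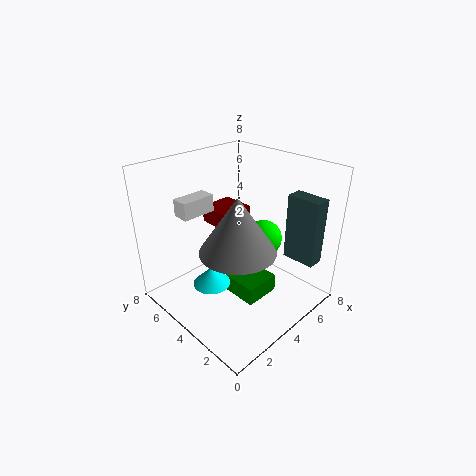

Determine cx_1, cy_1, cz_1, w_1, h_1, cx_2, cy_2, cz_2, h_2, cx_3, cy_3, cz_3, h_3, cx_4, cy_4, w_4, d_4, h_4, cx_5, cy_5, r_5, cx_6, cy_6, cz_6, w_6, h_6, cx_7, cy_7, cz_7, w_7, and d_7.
cx_1 = 2; cy_1 = 6; cz_1 = 5; w_1 = 2; h_1 = 1; cx_2 = 2; cy_2 = 4; cz_2 = 2; h_2 = 1; cx_3 = 3; cy_3 = 3; cz_3 = 4; h_3 = 3; cx_4 = 7; cy_4 = 1; w_4 = 1; d_4 = 2; h_4 = 4; cx_5 = 5; cy_5 = 3; r_5 = 1; cx_6 = 3; cy_6 = 2; cz_6 = 1; w_6 = 2; h_6 = 1; cx_7 = 4; cy_7 = 5; cz_7 = 4; w_7 = 2; d_7 = 2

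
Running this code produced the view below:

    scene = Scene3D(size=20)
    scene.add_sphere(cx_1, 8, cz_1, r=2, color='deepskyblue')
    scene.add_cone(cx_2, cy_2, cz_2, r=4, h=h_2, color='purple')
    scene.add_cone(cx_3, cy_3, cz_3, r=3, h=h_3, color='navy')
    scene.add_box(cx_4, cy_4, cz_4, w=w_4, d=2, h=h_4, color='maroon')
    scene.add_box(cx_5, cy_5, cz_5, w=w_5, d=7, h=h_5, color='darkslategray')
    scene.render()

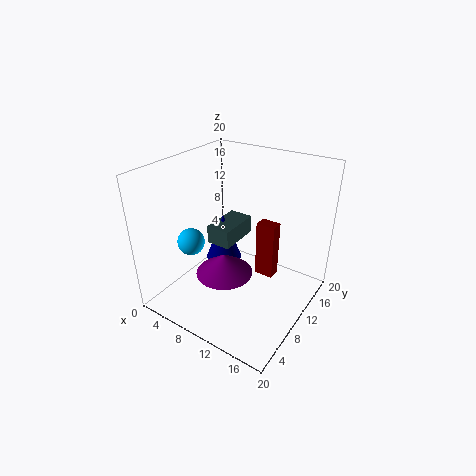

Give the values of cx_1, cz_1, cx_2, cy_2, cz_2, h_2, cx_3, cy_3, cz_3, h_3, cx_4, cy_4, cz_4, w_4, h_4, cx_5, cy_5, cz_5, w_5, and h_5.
cx_1 = 3; cz_1 = 8; cx_2 = 9; cy_2 = 8; cz_2 = 5; h_2 = 3; cx_3 = 3; cy_3 = 16; cz_3 = 1; h_3 = 8; cx_4 = 10; cy_4 = 15; cz_4 = 1; w_4 = 3; h_4 = 9; cx_5 = 2; cy_5 = 13; cz_5 = 5; w_5 = 4; h_5 = 3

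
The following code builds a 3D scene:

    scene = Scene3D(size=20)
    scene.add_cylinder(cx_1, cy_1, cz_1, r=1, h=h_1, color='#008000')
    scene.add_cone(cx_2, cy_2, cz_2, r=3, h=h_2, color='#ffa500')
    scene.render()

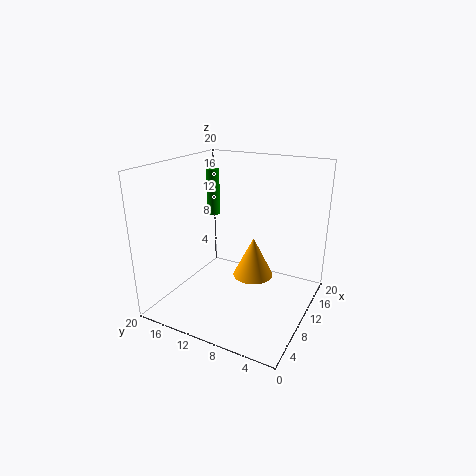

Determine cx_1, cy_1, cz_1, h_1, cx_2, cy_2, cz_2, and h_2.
cx_1 = 15
cy_1 = 17
cz_1 = 11
h_1 = 7
cx_2 = 13
cy_2 = 9
cz_2 = 3
h_2 = 6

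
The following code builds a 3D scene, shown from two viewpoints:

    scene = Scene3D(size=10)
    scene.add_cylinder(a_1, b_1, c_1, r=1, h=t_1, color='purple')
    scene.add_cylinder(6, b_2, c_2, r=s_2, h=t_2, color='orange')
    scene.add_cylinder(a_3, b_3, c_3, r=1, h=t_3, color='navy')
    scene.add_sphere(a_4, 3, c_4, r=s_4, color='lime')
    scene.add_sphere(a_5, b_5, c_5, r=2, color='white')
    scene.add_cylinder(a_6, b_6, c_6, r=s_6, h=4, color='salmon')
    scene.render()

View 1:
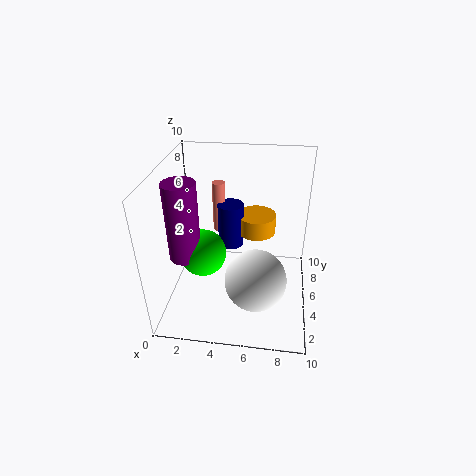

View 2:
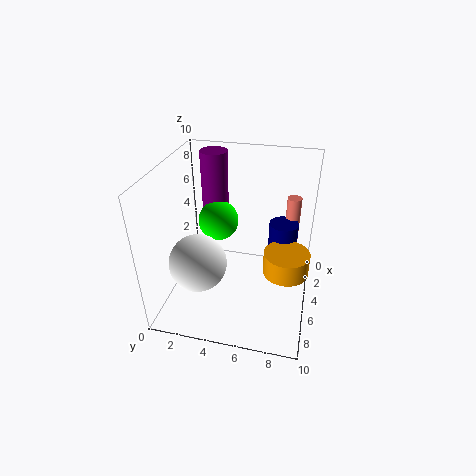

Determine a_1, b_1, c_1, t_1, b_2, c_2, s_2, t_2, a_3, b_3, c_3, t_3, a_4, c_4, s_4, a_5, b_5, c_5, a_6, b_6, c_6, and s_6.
a_1 = 2
b_1 = 2.5
c_1 = 5
t_1 = 5
b_2 = 8.5
c_2 = 3.5
s_2 = 1.5
t_2 = 1.5
a_3 = 4
b_3 = 8
c_3 = 2.5
t_3 = 3.5
a_4 = 3
c_4 = 5
s_4 = 1.5
a_5 = 6.5
b_5 = 2.5
c_5 = 3.5
a_6 = 3
b_6 = 8.5
c_6 = 3.5
s_6 = 0.5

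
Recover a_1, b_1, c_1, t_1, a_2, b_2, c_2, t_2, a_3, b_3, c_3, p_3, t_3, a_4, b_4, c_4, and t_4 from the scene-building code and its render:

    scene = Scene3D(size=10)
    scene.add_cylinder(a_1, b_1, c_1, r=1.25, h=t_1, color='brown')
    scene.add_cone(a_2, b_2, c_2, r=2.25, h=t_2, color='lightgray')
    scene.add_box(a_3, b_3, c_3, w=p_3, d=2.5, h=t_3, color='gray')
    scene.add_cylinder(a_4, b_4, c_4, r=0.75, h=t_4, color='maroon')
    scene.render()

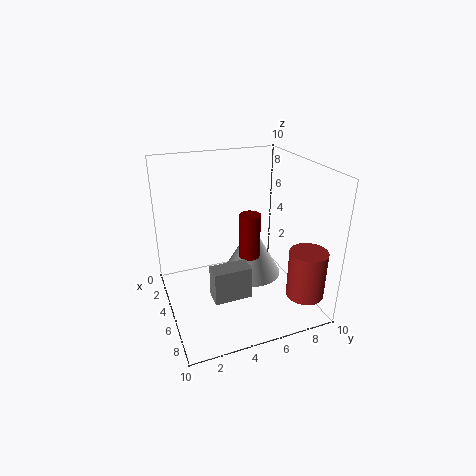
a_1 = 8.5
b_1 = 8.5
c_1 = 1.75
t_1 = 3.25
a_2 = 3.5
b_2 = 6.75
c_2 = 1
t_2 = 4
a_3 = 6.25
b_3 = 2.5
c_3 = 1.75
p_3 = 1.25
t_3 = 2.25
a_4 = 4.75
b_4 = 6
c_4 = 3.25
t_4 = 3.25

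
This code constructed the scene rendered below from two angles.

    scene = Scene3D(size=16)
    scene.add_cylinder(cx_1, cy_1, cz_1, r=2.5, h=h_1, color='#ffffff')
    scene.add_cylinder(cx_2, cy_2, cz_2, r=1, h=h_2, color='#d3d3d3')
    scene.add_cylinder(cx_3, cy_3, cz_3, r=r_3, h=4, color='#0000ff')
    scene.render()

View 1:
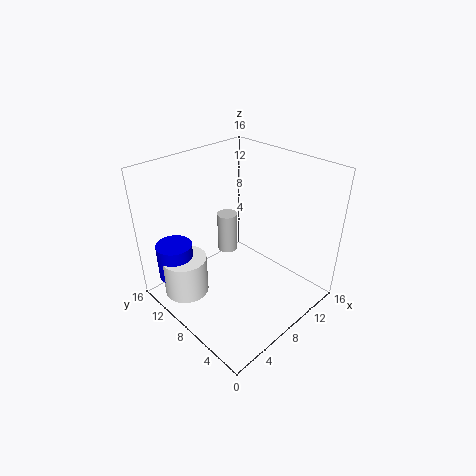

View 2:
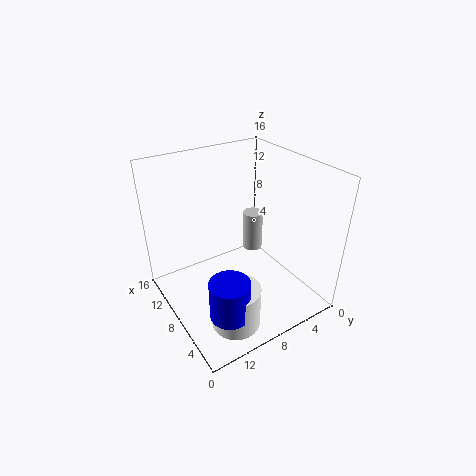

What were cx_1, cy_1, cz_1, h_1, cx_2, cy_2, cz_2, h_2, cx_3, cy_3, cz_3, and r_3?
cx_1 = 3, cy_1 = 11.5, cz_1 = 1.5, h_1 = 4.5, cx_2 = 6, cy_2 = 7.5, cz_2 = 8, h_2 = 4, cx_3 = 2.5, cy_3 = 12.5, cz_3 = 3.5, r_3 = 2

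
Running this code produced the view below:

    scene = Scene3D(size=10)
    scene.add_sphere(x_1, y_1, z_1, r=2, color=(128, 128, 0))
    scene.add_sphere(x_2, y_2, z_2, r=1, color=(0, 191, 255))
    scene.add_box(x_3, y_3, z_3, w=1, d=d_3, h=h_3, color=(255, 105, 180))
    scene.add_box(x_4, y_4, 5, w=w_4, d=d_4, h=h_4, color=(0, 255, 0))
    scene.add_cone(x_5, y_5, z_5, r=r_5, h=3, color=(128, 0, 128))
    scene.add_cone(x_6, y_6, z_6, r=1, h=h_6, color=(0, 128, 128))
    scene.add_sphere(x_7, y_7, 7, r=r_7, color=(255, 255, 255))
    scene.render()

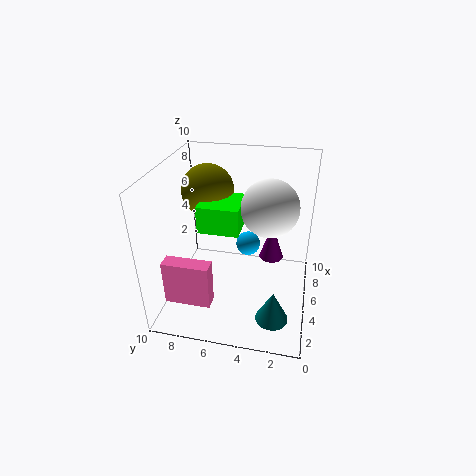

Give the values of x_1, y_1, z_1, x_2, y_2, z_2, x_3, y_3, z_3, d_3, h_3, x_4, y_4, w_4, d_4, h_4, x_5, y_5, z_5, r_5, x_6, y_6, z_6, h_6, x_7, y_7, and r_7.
x_1 = 8, y_1 = 8, z_1 = 7, x_2 = 9, y_2 = 5, z_2 = 2, x_3 = 1, y_3 = 6, z_3 = 2, d_3 = 3, h_3 = 3, x_4 = 5, y_4 = 5, w_4 = 3, d_4 = 3, h_4 = 2, x_5 = 9, y_5 = 3, z_5 = 1, r_5 = 1, x_6 = 1, y_6 = 2, z_6 = 2, h_6 = 2, x_7 = 6, y_7 = 3, r_7 = 2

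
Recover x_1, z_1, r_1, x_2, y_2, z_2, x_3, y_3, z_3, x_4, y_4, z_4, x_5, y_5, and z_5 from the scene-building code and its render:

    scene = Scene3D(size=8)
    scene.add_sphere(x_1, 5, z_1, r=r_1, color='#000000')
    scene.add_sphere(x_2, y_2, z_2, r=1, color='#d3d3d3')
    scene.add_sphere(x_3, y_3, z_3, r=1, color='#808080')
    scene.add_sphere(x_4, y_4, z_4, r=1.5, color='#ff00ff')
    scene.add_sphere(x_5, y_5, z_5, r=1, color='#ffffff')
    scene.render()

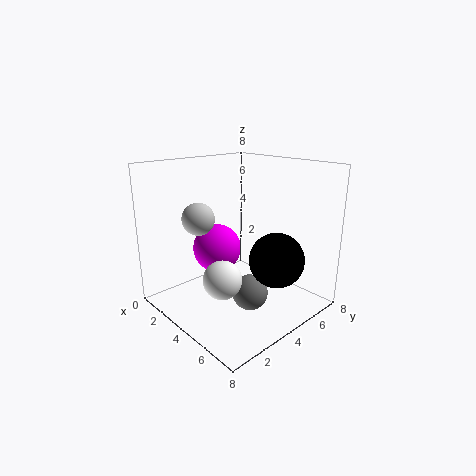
x_1 = 6
z_1 = 3
r_1 = 1.5
x_2 = 1
y_2 = 3.5
z_2 = 4.5
x_3 = 5
y_3 = 4
z_3 = 1
x_4 = 1.5
y_4 = 4.5
z_4 = 2.5
x_5 = 5
y_5 = 2
z_5 = 2.5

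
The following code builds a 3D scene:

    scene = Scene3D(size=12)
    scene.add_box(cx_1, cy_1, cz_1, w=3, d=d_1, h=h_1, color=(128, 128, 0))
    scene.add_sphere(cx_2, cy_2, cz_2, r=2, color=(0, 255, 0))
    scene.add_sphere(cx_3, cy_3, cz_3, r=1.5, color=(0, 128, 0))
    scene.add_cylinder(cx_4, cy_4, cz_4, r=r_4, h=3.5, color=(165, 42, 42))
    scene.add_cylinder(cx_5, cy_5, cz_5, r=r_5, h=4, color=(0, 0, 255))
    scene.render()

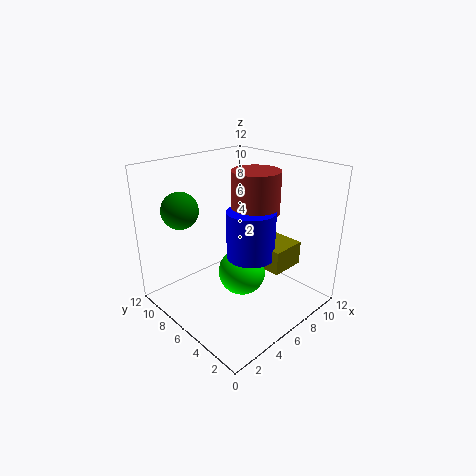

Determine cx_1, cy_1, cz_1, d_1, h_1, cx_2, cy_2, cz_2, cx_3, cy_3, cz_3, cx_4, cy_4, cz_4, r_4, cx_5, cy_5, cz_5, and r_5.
cx_1 = 7, cy_1 = 2.5, cz_1 = 3.5, d_1 = 3, h_1 = 2, cx_2 = 6, cy_2 = 5.5, cz_2 = 3, cx_3 = 2.5, cy_3 = 9, cz_3 = 8.5, cx_4 = 7.5, cy_4 = 5.5, cz_4 = 8, r_4 = 2, cx_5 = 6.5, cy_5 = 5, cz_5 = 4.5, r_5 = 2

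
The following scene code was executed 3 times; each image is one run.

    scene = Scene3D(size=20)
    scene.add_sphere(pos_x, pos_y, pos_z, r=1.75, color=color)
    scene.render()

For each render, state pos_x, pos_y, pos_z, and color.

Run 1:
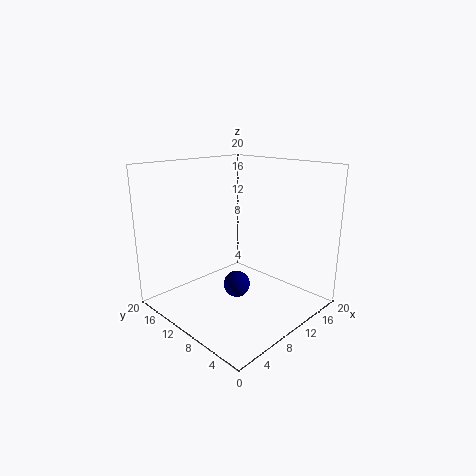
pos_x = 7.75; pos_y = 8; pos_z = 4.5; color = 'navy'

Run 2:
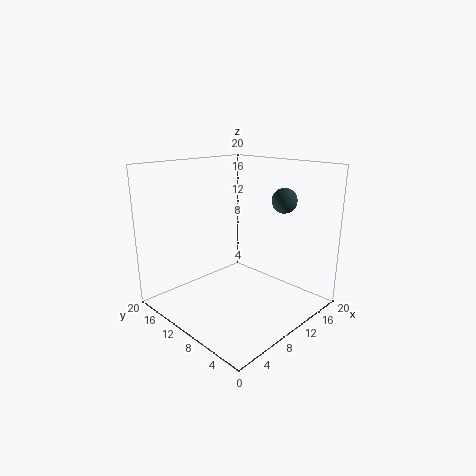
pos_x = 15.25; pos_y = 6.25; pos_z = 15; color = 'darkslategray'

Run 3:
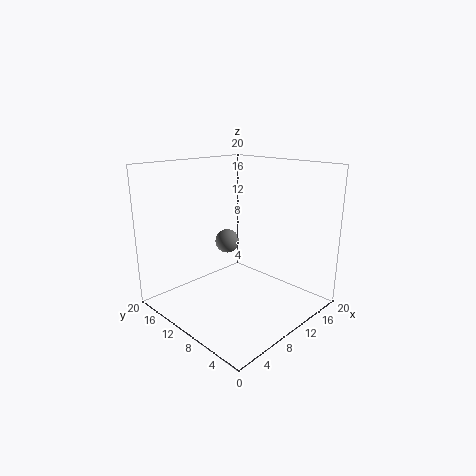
pos_x = 11; pos_y = 13.25; pos_z = 8.5; color = 'gray'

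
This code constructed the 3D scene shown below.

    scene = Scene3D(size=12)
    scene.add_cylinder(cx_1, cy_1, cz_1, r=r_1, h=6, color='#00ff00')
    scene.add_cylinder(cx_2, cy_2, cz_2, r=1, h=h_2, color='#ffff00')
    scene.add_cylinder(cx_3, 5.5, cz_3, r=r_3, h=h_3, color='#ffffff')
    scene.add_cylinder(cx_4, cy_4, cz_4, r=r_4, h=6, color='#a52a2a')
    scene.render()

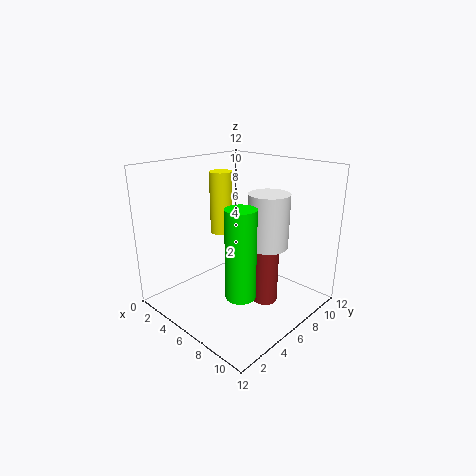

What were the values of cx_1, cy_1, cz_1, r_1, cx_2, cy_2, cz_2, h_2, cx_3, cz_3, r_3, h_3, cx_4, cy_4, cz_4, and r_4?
cx_1 = 10.5
cy_1 = 1.5
cz_1 = 4.5
r_1 = 1
cx_2 = 3
cy_2 = 7
cz_2 = 5.5
h_2 = 5.5
cx_3 = 9.5
cz_3 = 6.5
r_3 = 1.5
h_3 = 4
cx_4 = 9
cy_4 = 6
cz_4 = 1.5
r_4 = 1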